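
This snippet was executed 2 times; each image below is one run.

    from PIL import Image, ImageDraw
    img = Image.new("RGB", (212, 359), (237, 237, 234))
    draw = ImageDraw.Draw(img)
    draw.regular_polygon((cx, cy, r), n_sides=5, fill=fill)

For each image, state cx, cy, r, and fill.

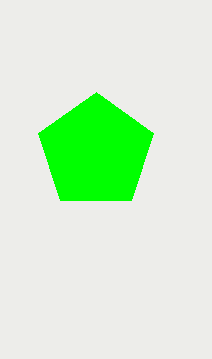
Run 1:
cx = 96, cy = 152, r = 60, fill = 'lime'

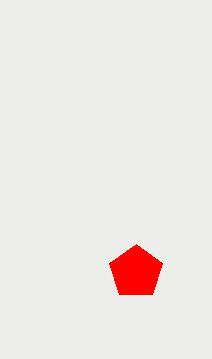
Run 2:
cx = 136; cy = 272; r = 28; fill = 'red'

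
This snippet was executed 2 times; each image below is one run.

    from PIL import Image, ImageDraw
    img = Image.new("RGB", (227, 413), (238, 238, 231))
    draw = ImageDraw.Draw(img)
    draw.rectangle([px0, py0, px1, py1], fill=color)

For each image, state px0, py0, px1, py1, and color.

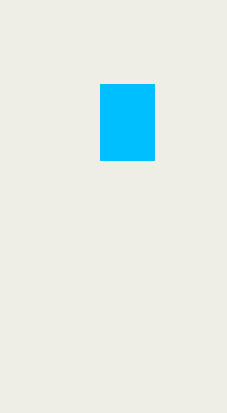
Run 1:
px0 = 100, py0 = 84, px1 = 154, py1 = 160, color = 'deepskyblue'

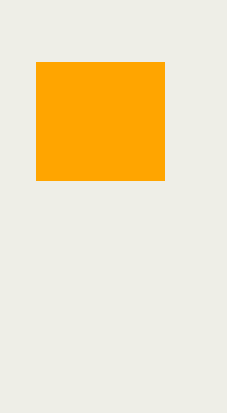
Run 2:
px0 = 36, py0 = 62, px1 = 164, py1 = 180, color = 'orange'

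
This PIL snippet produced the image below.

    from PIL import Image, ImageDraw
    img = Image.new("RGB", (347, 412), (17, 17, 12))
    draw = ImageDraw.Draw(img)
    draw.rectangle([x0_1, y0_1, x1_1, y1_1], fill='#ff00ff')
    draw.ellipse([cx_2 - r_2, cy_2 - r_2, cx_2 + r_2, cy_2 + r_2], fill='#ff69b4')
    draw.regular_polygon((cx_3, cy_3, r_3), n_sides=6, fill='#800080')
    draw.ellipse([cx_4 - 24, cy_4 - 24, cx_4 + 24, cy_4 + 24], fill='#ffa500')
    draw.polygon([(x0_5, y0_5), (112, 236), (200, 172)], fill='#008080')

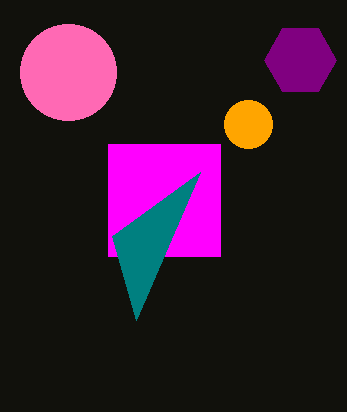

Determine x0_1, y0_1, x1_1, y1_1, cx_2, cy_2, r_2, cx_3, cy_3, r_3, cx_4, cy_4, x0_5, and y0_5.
x0_1 = 108; y0_1 = 144; x1_1 = 220; y1_1 = 256; cx_2 = 68; cy_2 = 72; r_2 = 48; cx_3 = 300; cy_3 = 60; r_3 = 36; cx_4 = 248; cy_4 = 124; x0_5 = 136; y0_5 = 320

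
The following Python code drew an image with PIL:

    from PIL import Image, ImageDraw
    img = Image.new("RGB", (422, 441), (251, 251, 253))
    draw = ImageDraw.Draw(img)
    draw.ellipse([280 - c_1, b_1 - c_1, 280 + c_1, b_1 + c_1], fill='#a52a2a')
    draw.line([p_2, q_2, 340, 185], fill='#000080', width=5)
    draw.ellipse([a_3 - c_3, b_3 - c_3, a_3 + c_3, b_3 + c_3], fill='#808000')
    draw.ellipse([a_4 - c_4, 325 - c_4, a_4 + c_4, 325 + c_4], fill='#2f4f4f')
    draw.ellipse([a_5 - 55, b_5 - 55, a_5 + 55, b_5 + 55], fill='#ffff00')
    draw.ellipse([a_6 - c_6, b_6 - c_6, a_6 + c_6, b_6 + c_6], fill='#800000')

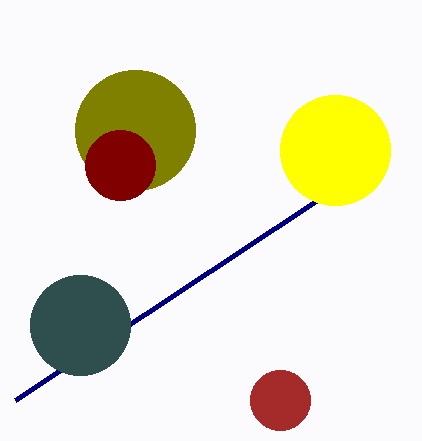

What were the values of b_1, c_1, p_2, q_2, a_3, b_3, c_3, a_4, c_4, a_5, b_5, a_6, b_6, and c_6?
b_1 = 400
c_1 = 30
p_2 = 15
q_2 = 400
a_3 = 135
b_3 = 130
c_3 = 60
a_4 = 80
c_4 = 50
a_5 = 335
b_5 = 150
a_6 = 120
b_6 = 165
c_6 = 35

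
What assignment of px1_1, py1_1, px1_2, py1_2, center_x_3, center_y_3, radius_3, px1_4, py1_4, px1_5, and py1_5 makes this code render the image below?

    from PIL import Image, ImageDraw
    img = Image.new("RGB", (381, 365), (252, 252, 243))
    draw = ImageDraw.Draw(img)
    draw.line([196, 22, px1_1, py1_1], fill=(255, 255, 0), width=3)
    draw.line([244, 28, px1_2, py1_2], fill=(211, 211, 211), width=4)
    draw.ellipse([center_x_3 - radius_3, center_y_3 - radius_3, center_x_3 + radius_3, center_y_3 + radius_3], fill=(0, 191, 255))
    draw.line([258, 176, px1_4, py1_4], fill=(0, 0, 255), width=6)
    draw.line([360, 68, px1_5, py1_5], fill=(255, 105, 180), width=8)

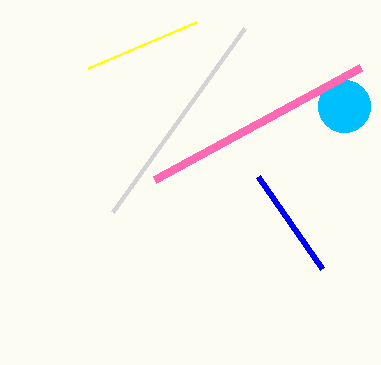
px1_1 = 88
py1_1 = 68
px1_2 = 112
py1_2 = 212
center_x_3 = 344
center_y_3 = 106
radius_3 = 26
px1_4 = 322
py1_4 = 268
px1_5 = 154
py1_5 = 180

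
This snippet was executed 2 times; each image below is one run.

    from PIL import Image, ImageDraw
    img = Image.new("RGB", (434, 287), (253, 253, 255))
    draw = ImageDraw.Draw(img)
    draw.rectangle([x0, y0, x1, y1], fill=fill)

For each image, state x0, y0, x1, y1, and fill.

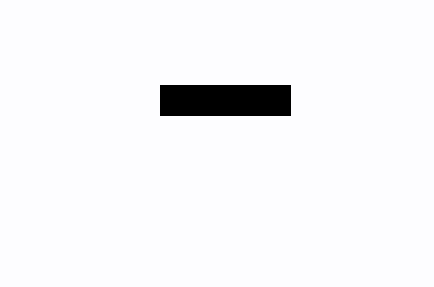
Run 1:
x0 = 160
y0 = 85
x1 = 290
y1 = 115
fill = 'black'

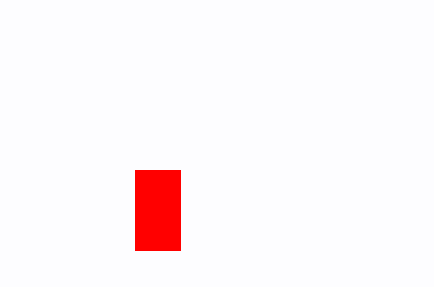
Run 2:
x0 = 135
y0 = 170
x1 = 180
y1 = 250
fill = 'red'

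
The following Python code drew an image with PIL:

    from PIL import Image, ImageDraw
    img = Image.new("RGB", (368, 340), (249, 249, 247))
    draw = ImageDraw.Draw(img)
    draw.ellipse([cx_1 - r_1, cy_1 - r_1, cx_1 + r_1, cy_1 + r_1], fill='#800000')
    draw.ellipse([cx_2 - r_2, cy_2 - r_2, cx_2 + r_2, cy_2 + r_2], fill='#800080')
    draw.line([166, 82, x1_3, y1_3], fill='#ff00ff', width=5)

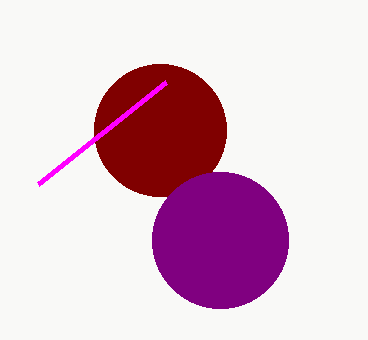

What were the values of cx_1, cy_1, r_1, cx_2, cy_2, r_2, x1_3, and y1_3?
cx_1 = 160; cy_1 = 130; r_1 = 66; cx_2 = 220; cy_2 = 240; r_2 = 68; x1_3 = 38; y1_3 = 184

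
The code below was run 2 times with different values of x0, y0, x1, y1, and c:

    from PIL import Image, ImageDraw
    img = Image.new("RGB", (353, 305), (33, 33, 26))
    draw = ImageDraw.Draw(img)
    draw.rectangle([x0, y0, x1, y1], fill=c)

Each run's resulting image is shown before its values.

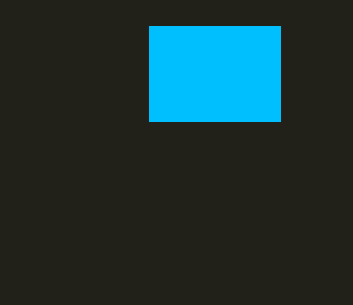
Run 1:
x0 = 149
y0 = 26
x1 = 280
y1 = 121
c = 'deepskyblue'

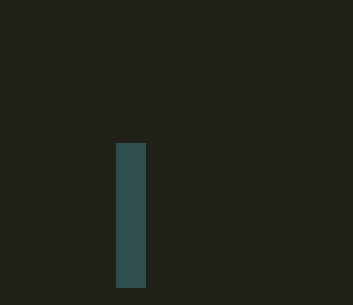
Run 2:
x0 = 116; y0 = 143; x1 = 145; y1 = 287; c = 'darkslategray'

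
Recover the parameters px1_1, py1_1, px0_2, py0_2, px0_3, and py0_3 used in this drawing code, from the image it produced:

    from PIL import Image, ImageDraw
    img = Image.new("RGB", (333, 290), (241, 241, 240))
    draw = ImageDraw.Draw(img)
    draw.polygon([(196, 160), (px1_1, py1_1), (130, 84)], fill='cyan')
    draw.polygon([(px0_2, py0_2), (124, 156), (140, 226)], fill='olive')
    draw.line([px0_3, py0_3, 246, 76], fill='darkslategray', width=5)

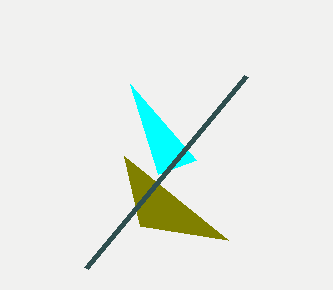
px1_1 = 158, py1_1 = 174, px0_2 = 228, py0_2 = 240, px0_3 = 86, py0_3 = 268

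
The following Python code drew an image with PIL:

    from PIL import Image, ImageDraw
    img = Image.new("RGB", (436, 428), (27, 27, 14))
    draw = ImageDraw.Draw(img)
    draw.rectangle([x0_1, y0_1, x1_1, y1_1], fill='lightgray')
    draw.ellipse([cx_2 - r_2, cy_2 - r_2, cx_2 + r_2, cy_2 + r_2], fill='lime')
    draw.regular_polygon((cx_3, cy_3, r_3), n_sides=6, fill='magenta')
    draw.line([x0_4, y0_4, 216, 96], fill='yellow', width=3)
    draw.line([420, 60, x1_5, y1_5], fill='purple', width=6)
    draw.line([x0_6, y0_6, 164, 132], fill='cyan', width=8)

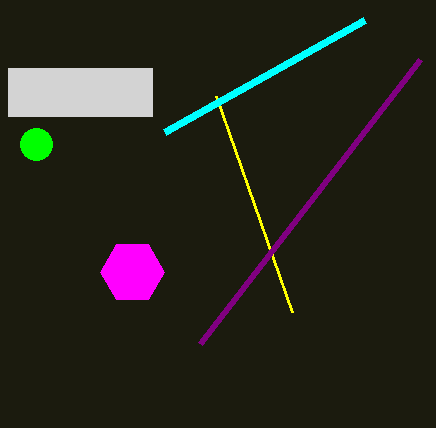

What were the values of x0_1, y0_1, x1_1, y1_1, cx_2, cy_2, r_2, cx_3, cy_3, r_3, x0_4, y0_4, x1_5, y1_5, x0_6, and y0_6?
x0_1 = 8; y0_1 = 68; x1_1 = 152; y1_1 = 116; cx_2 = 36; cy_2 = 144; r_2 = 16; cx_3 = 132; cy_3 = 272; r_3 = 32; x0_4 = 292; y0_4 = 312; x1_5 = 200; y1_5 = 344; x0_6 = 364; y0_6 = 20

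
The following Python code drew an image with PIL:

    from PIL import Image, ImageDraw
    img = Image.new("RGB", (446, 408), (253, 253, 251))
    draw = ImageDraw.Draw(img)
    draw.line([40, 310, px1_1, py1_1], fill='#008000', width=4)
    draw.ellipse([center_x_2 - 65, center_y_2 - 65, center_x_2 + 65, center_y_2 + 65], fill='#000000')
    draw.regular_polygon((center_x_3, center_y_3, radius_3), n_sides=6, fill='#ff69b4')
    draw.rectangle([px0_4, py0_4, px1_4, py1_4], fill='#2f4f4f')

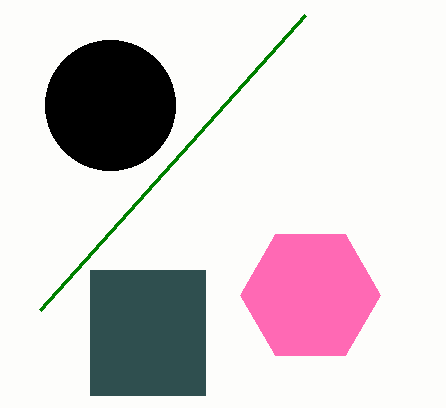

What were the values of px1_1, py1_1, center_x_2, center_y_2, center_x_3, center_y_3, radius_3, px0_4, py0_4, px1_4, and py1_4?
px1_1 = 305
py1_1 = 15
center_x_2 = 110
center_y_2 = 105
center_x_3 = 310
center_y_3 = 295
radius_3 = 70
px0_4 = 90
py0_4 = 270
px1_4 = 205
py1_4 = 395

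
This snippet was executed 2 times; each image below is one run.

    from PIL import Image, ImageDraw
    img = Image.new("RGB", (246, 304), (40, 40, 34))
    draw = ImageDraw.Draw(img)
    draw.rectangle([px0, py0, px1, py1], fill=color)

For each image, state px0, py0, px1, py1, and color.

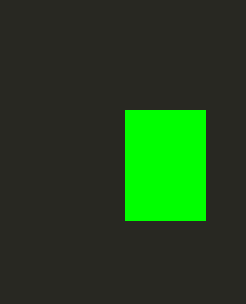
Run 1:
px0 = 125, py0 = 110, px1 = 205, py1 = 220, color = 'lime'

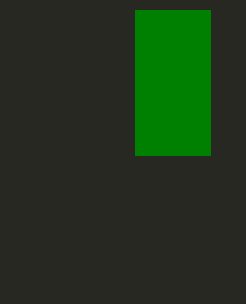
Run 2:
px0 = 135, py0 = 10, px1 = 210, py1 = 155, color = 'green'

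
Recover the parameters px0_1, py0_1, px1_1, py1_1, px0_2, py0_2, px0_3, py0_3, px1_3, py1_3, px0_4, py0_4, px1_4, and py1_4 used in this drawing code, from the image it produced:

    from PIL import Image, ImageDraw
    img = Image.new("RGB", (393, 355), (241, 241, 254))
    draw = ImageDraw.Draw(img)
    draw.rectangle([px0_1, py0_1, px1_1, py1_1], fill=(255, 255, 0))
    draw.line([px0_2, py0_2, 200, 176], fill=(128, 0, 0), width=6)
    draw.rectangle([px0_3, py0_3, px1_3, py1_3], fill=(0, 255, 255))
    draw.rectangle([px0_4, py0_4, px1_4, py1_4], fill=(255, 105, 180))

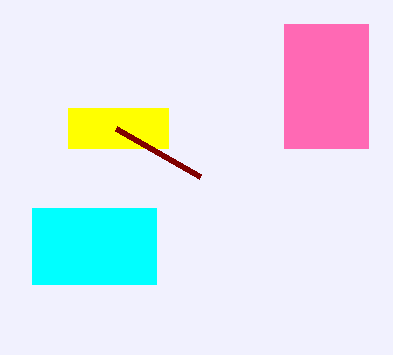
px0_1 = 68, py0_1 = 108, px1_1 = 168, py1_1 = 148, px0_2 = 116, py0_2 = 128, px0_3 = 32, py0_3 = 208, px1_3 = 156, py1_3 = 284, px0_4 = 284, py0_4 = 24, px1_4 = 368, py1_4 = 148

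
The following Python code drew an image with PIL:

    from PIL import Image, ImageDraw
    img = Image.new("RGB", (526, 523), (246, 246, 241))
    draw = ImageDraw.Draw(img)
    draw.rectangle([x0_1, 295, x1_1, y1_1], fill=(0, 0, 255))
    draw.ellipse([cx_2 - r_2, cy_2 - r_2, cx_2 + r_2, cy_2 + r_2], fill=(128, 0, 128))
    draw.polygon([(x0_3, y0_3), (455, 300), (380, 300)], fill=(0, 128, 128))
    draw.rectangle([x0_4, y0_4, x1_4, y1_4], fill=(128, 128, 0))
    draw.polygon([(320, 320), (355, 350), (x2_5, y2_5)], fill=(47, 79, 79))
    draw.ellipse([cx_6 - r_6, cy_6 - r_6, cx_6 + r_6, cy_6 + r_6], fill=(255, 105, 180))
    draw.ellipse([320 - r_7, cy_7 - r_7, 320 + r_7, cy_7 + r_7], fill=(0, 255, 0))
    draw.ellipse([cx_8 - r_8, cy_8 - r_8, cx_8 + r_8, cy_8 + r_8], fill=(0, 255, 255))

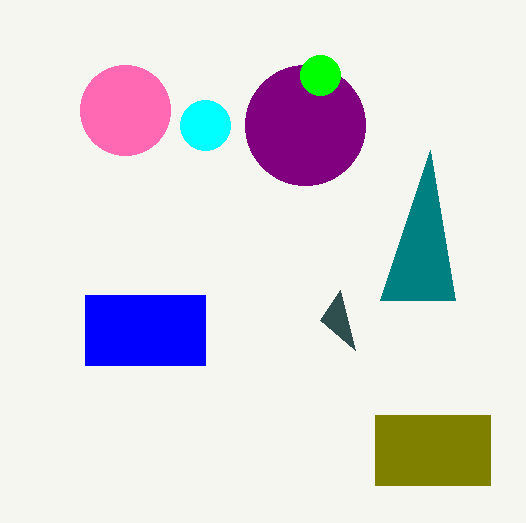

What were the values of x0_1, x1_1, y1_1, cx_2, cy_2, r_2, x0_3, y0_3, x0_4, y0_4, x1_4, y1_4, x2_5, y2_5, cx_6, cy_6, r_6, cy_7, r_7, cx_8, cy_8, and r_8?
x0_1 = 85; x1_1 = 205; y1_1 = 365; cx_2 = 305; cy_2 = 125; r_2 = 60; x0_3 = 430; y0_3 = 150; x0_4 = 375; y0_4 = 415; x1_4 = 490; y1_4 = 485; x2_5 = 340; y2_5 = 290; cx_6 = 125; cy_6 = 110; r_6 = 45; cy_7 = 75; r_7 = 20; cx_8 = 205; cy_8 = 125; r_8 = 25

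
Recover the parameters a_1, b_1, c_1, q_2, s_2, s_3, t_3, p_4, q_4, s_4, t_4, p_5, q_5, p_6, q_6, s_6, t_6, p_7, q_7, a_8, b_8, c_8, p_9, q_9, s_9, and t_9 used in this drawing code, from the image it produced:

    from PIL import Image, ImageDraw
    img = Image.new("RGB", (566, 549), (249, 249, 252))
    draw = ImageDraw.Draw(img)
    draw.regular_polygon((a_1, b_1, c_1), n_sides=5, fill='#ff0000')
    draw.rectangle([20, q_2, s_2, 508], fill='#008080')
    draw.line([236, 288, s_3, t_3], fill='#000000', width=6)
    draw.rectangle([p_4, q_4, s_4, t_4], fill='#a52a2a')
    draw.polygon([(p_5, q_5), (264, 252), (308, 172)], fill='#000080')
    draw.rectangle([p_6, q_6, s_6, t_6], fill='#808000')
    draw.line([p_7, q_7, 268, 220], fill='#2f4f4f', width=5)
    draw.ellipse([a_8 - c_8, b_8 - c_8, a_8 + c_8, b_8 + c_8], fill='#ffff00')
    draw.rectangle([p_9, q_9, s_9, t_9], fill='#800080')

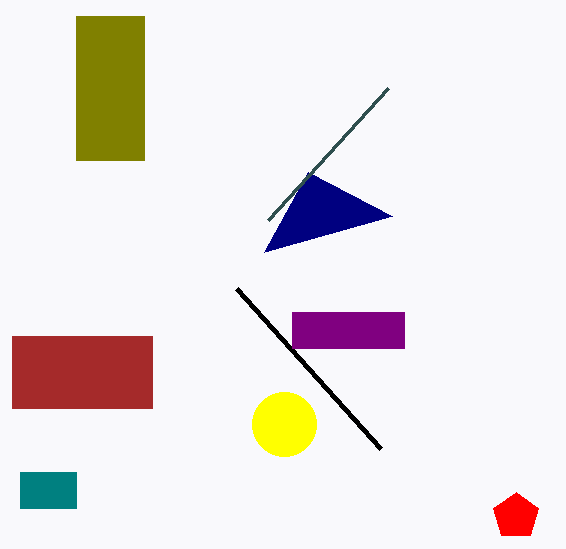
a_1 = 516, b_1 = 516, c_1 = 24, q_2 = 472, s_2 = 76, s_3 = 380, t_3 = 448, p_4 = 12, q_4 = 336, s_4 = 152, t_4 = 408, p_5 = 392, q_5 = 216, p_6 = 76, q_6 = 16, s_6 = 144, t_6 = 160, p_7 = 388, q_7 = 88, a_8 = 284, b_8 = 424, c_8 = 32, p_9 = 292, q_9 = 312, s_9 = 404, t_9 = 348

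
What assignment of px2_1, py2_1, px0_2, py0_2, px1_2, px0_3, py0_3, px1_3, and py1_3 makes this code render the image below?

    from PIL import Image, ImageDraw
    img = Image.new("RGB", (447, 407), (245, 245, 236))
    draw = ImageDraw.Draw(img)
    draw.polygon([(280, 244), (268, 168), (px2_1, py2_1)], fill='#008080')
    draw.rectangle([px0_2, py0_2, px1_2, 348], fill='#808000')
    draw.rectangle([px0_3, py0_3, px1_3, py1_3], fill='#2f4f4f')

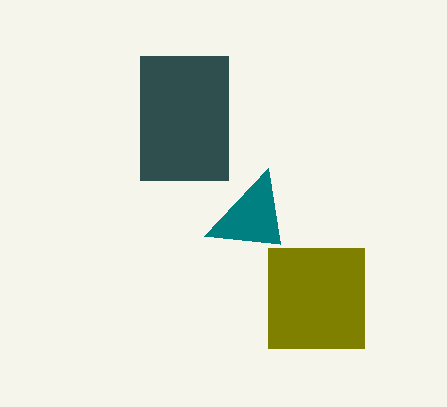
px2_1 = 204; py2_1 = 236; px0_2 = 268; py0_2 = 248; px1_2 = 364; px0_3 = 140; py0_3 = 56; px1_3 = 228; py1_3 = 180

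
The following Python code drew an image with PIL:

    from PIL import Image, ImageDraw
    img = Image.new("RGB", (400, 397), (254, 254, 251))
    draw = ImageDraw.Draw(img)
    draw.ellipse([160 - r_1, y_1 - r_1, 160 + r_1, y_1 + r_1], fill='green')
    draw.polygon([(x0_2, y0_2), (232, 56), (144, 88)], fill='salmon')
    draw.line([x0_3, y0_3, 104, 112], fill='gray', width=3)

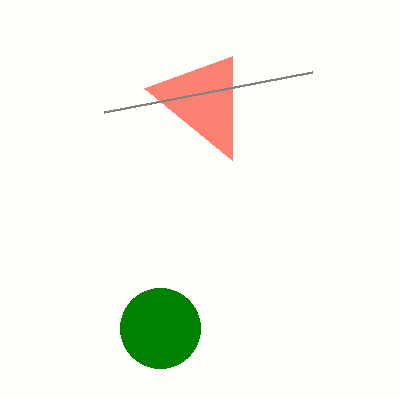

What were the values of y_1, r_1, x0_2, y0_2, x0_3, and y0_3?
y_1 = 328; r_1 = 40; x0_2 = 232; y0_2 = 160; x0_3 = 312; y0_3 = 72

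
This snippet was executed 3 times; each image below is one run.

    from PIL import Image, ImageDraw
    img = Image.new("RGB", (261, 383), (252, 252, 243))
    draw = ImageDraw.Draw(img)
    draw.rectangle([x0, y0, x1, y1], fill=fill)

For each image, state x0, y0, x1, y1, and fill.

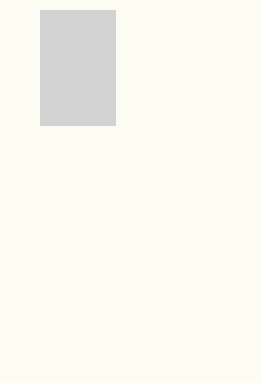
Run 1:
x0 = 40
y0 = 10
x1 = 115
y1 = 125
fill = 'lightgray'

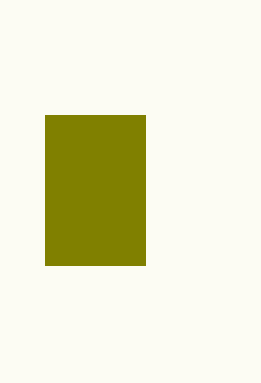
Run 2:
x0 = 45, y0 = 115, x1 = 145, y1 = 265, fill = 'olive'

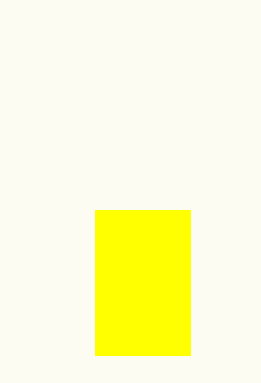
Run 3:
x0 = 95
y0 = 210
x1 = 190
y1 = 355
fill = 'yellow'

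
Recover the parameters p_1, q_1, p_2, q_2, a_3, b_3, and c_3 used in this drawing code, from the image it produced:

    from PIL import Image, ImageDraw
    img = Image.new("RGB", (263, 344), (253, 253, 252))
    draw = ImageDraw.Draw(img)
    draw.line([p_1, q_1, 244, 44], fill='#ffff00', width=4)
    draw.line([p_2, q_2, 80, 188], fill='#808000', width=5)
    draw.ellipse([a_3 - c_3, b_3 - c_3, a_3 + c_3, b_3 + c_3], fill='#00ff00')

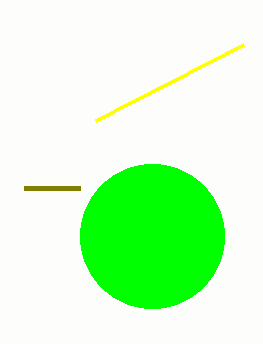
p_1 = 96
q_1 = 120
p_2 = 24
q_2 = 188
a_3 = 152
b_3 = 236
c_3 = 72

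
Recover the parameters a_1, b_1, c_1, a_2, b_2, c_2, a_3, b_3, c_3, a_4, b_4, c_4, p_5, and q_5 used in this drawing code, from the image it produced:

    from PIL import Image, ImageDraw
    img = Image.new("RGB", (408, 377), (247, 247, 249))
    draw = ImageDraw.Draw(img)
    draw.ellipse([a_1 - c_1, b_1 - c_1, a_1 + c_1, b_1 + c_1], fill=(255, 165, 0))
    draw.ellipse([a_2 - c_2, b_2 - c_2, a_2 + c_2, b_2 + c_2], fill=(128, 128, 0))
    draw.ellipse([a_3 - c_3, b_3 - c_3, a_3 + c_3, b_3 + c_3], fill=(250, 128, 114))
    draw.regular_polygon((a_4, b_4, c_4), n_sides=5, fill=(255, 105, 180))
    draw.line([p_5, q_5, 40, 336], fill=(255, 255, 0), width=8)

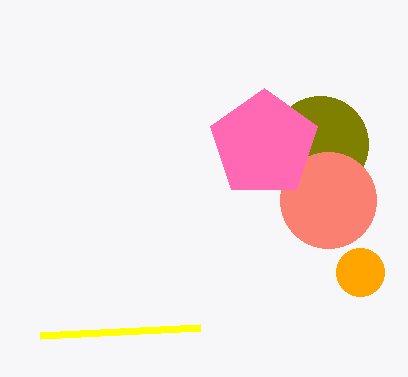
a_1 = 360, b_1 = 272, c_1 = 24, a_2 = 320, b_2 = 144, c_2 = 48, a_3 = 328, b_3 = 200, c_3 = 48, a_4 = 264, b_4 = 144, c_4 = 56, p_5 = 200, q_5 = 328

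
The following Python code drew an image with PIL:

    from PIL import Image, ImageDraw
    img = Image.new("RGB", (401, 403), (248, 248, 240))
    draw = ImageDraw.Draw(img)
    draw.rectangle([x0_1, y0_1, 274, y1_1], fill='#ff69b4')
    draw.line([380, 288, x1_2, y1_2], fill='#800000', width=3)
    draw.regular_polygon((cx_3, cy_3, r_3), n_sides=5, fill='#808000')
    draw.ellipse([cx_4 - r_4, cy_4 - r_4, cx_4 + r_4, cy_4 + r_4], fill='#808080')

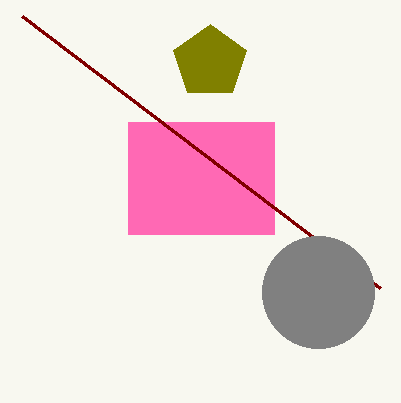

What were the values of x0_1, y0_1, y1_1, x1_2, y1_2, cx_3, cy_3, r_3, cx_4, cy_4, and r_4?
x0_1 = 128; y0_1 = 122; y1_1 = 234; x1_2 = 22; y1_2 = 16; cx_3 = 210; cy_3 = 62; r_3 = 38; cx_4 = 318; cy_4 = 292; r_4 = 56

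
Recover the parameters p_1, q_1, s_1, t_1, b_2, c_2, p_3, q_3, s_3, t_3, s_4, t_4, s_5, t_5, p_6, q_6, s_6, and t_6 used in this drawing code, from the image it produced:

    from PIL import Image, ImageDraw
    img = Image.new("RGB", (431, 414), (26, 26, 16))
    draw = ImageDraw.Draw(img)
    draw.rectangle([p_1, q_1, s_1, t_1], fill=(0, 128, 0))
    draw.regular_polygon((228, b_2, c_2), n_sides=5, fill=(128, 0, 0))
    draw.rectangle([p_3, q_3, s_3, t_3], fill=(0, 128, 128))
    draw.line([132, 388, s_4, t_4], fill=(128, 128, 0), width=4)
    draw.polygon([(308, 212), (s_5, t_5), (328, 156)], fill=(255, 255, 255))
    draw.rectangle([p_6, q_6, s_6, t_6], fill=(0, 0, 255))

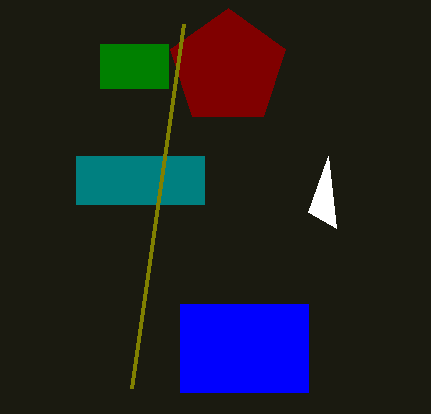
p_1 = 100, q_1 = 44, s_1 = 168, t_1 = 88, b_2 = 68, c_2 = 60, p_3 = 76, q_3 = 156, s_3 = 204, t_3 = 204, s_4 = 184, t_4 = 24, s_5 = 336, t_5 = 228, p_6 = 180, q_6 = 304, s_6 = 308, t_6 = 392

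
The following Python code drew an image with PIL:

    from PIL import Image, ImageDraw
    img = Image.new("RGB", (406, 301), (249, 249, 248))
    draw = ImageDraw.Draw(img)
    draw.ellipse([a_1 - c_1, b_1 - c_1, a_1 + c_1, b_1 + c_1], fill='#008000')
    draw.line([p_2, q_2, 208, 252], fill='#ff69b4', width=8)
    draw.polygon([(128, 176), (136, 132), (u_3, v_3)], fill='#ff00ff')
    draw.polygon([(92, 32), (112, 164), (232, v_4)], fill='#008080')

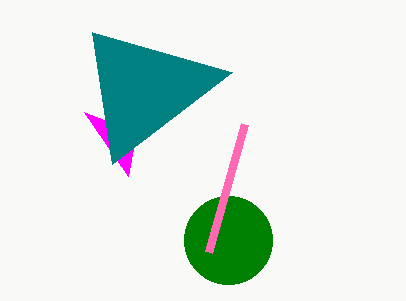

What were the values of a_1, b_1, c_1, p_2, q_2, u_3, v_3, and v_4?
a_1 = 228; b_1 = 240; c_1 = 44; p_2 = 244; q_2 = 124; u_3 = 84; v_3 = 112; v_4 = 72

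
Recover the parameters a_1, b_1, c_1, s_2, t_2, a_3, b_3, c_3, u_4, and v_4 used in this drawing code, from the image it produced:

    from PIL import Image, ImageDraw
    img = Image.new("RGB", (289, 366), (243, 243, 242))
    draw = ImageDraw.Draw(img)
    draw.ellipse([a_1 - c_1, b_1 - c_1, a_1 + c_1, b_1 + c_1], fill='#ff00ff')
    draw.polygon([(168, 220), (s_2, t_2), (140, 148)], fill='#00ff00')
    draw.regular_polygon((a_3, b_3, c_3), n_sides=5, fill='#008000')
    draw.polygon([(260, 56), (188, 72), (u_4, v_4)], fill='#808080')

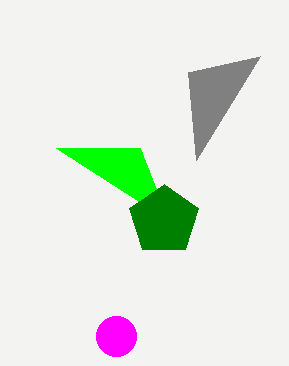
a_1 = 116
b_1 = 336
c_1 = 20
s_2 = 56
t_2 = 148
a_3 = 164
b_3 = 220
c_3 = 36
u_4 = 196
v_4 = 160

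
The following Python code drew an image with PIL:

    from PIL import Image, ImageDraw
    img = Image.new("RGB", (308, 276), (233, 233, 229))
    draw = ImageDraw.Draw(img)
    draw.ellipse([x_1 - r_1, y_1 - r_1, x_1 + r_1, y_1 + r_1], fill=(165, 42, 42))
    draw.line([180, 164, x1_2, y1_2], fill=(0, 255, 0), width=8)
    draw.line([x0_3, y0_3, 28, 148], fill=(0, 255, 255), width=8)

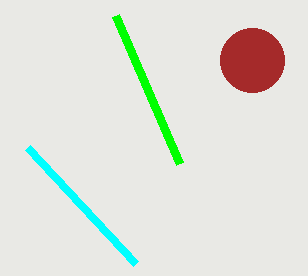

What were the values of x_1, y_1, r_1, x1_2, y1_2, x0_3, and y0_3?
x_1 = 252
y_1 = 60
r_1 = 32
x1_2 = 116
y1_2 = 16
x0_3 = 136
y0_3 = 264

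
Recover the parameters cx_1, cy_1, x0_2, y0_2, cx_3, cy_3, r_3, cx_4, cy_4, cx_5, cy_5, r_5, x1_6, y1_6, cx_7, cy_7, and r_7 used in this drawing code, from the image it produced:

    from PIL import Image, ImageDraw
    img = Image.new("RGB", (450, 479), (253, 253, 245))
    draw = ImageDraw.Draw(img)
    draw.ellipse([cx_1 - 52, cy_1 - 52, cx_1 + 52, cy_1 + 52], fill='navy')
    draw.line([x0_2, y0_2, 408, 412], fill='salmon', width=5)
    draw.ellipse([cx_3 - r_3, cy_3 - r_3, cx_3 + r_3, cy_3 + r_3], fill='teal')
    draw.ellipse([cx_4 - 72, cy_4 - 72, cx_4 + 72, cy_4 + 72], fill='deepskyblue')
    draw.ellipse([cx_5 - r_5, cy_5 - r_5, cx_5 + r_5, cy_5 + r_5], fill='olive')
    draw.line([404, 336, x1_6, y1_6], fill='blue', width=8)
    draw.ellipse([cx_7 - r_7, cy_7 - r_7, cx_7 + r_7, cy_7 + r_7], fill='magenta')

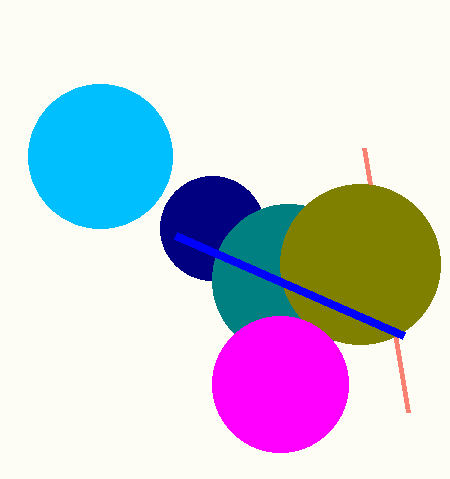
cx_1 = 212, cy_1 = 228, x0_2 = 364, y0_2 = 148, cx_3 = 288, cy_3 = 280, r_3 = 76, cx_4 = 100, cy_4 = 156, cx_5 = 360, cy_5 = 264, r_5 = 80, x1_6 = 176, y1_6 = 236, cx_7 = 280, cy_7 = 384, r_7 = 68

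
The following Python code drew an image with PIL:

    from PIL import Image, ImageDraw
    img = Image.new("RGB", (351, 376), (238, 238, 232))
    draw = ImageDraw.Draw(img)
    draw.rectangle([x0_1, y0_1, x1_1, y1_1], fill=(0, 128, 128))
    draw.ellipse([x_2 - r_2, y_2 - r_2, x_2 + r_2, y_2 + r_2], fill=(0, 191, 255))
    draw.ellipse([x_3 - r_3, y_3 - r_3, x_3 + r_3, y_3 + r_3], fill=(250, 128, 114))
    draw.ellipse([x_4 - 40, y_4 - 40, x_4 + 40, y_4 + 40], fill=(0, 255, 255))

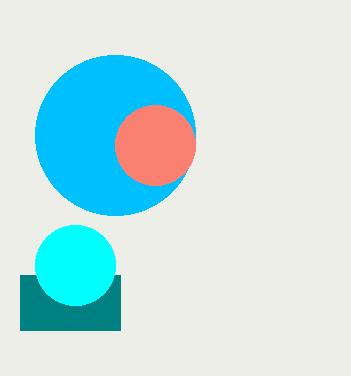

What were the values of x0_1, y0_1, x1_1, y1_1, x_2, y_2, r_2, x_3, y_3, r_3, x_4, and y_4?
x0_1 = 20; y0_1 = 275; x1_1 = 120; y1_1 = 330; x_2 = 115; y_2 = 135; r_2 = 80; x_3 = 155; y_3 = 145; r_3 = 40; x_4 = 75; y_4 = 265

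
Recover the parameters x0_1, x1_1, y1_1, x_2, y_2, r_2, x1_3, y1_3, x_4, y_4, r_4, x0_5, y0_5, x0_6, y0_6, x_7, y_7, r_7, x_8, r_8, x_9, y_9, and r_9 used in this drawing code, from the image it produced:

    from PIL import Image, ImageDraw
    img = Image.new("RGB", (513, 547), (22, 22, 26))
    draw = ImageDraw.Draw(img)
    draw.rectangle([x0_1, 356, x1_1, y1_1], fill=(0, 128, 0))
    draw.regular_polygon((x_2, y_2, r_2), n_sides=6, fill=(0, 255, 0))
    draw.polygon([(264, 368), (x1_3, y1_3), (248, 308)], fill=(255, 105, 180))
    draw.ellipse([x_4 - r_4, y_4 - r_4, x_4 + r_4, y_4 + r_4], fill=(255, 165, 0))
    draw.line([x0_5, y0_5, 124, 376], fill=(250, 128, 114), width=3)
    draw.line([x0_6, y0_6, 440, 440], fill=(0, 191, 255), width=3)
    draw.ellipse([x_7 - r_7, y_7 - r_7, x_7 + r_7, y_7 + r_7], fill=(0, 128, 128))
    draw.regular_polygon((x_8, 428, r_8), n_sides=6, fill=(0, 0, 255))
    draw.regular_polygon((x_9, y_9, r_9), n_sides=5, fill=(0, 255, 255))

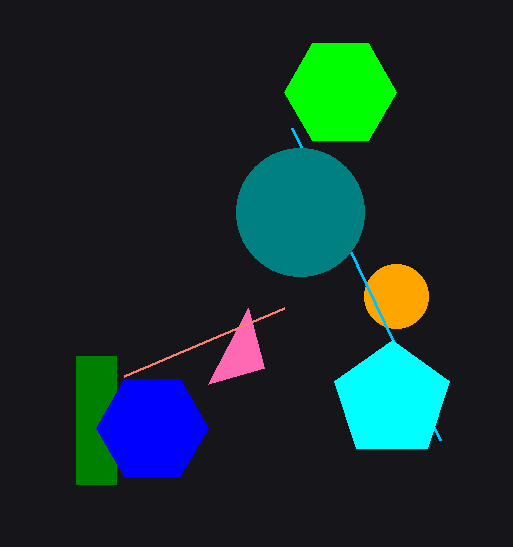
x0_1 = 76, x1_1 = 116, y1_1 = 484, x_2 = 340, y_2 = 92, r_2 = 56, x1_3 = 208, y1_3 = 384, x_4 = 396, y_4 = 296, r_4 = 32, x0_5 = 284, y0_5 = 308, x0_6 = 292, y0_6 = 128, x_7 = 300, y_7 = 212, r_7 = 64, x_8 = 152, r_8 = 56, x_9 = 392, y_9 = 400, r_9 = 60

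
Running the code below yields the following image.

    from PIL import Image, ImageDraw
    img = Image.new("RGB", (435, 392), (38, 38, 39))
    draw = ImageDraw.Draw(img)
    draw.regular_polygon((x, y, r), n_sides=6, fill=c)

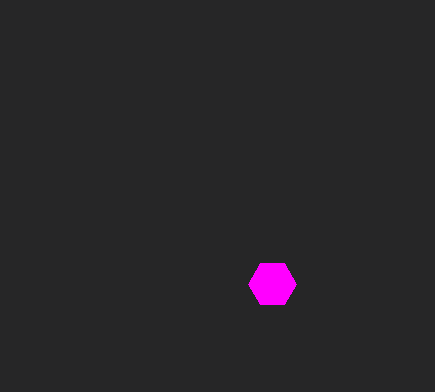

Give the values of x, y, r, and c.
x = 272; y = 284; r = 24; c = 'magenta'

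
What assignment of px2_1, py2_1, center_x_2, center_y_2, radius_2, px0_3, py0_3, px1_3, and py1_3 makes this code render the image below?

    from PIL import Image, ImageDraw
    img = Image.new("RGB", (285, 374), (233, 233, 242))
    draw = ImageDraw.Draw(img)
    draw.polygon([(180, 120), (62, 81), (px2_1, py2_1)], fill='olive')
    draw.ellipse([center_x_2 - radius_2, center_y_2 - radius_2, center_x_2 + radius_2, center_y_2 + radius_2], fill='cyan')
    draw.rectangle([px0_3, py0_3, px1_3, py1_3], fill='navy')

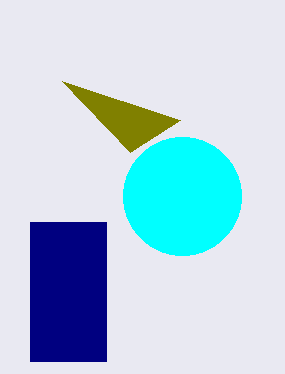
px2_1 = 130
py2_1 = 152
center_x_2 = 182
center_y_2 = 196
radius_2 = 59
px0_3 = 30
py0_3 = 222
px1_3 = 106
py1_3 = 361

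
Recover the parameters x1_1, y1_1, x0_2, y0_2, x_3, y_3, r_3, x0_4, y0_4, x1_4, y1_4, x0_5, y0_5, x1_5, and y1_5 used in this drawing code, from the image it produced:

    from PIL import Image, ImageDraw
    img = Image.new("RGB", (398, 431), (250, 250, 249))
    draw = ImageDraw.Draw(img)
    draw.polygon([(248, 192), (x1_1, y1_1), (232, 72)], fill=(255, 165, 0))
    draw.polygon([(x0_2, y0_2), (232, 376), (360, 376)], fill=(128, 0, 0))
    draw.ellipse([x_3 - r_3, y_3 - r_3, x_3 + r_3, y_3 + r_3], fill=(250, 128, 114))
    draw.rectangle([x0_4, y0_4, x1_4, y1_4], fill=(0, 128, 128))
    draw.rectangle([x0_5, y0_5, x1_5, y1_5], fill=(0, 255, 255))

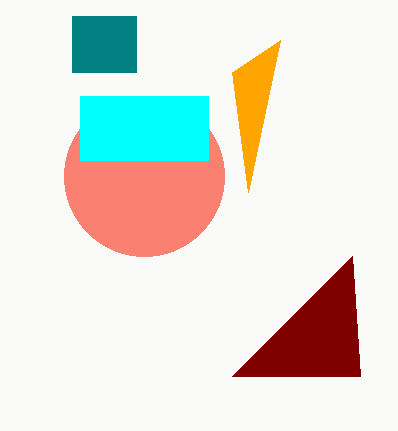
x1_1 = 280; y1_1 = 40; x0_2 = 352; y0_2 = 256; x_3 = 144; y_3 = 176; r_3 = 80; x0_4 = 72; y0_4 = 16; x1_4 = 136; y1_4 = 72; x0_5 = 80; y0_5 = 96; x1_5 = 208; y1_5 = 160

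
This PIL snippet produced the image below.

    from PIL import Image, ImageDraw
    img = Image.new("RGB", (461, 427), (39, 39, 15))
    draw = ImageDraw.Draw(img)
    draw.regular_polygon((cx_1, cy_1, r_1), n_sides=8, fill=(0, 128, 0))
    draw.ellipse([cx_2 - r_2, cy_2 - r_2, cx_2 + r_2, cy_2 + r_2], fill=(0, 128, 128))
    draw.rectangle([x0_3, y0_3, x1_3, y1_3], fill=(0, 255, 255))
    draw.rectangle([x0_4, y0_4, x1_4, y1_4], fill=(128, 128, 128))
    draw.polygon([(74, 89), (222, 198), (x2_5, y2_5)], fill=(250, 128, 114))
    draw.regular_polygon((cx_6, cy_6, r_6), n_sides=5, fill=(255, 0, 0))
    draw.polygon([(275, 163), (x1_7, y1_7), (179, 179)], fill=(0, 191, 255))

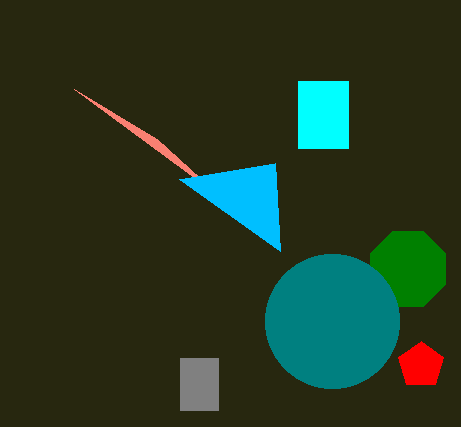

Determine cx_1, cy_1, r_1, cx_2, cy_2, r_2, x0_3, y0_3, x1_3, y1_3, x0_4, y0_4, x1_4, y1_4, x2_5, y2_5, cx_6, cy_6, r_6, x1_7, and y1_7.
cx_1 = 408; cy_1 = 269; r_1 = 41; cx_2 = 332; cy_2 = 321; r_2 = 67; x0_3 = 298; y0_3 = 81; x1_3 = 348; y1_3 = 148; x0_4 = 180; y0_4 = 358; x1_4 = 218; y1_4 = 410; x2_5 = 157; y2_5 = 139; cx_6 = 421; cy_6 = 365; r_6 = 24; x1_7 = 280; y1_7 = 251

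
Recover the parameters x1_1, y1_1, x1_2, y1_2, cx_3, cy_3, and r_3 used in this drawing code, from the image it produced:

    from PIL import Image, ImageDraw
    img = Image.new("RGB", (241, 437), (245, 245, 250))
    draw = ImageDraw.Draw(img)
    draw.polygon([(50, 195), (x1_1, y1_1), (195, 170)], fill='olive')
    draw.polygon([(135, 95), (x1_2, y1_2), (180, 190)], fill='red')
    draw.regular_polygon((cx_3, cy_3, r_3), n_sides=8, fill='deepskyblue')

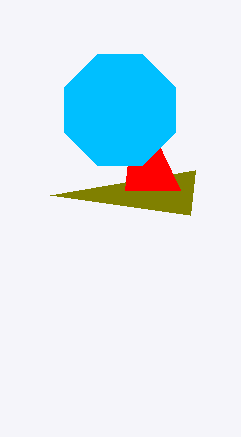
x1_1 = 190; y1_1 = 215; x1_2 = 125; y1_2 = 190; cx_3 = 120; cy_3 = 110; r_3 = 60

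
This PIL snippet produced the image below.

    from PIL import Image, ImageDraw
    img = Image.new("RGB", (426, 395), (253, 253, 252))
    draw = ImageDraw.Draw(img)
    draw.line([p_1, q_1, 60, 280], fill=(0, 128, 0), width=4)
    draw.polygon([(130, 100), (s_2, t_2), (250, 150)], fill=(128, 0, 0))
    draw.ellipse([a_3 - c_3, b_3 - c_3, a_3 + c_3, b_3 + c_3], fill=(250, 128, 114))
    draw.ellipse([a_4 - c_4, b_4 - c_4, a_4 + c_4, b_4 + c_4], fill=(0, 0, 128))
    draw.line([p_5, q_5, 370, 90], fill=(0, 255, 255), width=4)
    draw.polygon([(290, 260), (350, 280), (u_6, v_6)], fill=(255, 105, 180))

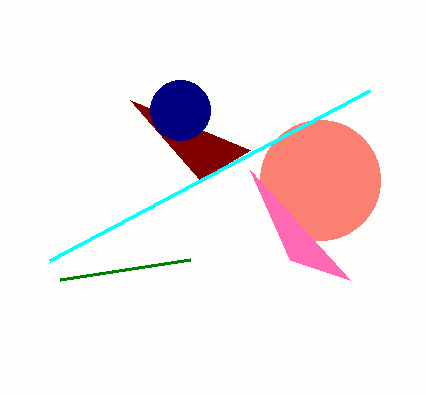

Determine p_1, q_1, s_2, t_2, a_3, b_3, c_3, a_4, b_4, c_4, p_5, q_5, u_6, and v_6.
p_1 = 190, q_1 = 260, s_2 = 200, t_2 = 180, a_3 = 320, b_3 = 180, c_3 = 60, a_4 = 180, b_4 = 110, c_4 = 30, p_5 = 50, q_5 = 260, u_6 = 250, v_6 = 170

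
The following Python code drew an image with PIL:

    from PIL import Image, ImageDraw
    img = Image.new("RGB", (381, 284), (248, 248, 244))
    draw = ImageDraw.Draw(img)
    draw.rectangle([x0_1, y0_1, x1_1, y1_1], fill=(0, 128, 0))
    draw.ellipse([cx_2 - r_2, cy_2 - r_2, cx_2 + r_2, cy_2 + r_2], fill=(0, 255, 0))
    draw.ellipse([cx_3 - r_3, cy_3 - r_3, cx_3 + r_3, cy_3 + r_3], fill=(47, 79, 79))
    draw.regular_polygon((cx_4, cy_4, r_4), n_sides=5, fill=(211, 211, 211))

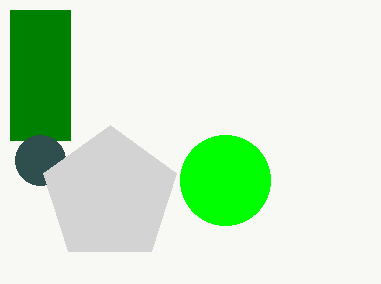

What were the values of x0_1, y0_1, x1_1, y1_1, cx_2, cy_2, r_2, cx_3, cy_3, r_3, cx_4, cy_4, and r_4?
x0_1 = 10; y0_1 = 10; x1_1 = 70; y1_1 = 140; cx_2 = 225; cy_2 = 180; r_2 = 45; cx_3 = 40; cy_3 = 160; r_3 = 25; cx_4 = 110; cy_4 = 195; r_4 = 70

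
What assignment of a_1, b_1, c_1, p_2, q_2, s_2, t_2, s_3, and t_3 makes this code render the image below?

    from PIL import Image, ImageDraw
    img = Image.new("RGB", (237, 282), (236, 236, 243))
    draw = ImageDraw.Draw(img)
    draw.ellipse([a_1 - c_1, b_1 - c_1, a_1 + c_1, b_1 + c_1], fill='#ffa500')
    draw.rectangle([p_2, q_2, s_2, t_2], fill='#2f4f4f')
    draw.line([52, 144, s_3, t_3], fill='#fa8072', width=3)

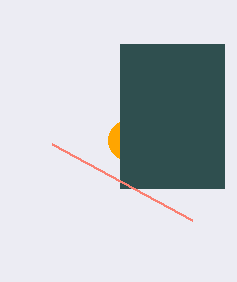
a_1 = 128
b_1 = 140
c_1 = 20
p_2 = 120
q_2 = 44
s_2 = 224
t_2 = 188
s_3 = 192
t_3 = 220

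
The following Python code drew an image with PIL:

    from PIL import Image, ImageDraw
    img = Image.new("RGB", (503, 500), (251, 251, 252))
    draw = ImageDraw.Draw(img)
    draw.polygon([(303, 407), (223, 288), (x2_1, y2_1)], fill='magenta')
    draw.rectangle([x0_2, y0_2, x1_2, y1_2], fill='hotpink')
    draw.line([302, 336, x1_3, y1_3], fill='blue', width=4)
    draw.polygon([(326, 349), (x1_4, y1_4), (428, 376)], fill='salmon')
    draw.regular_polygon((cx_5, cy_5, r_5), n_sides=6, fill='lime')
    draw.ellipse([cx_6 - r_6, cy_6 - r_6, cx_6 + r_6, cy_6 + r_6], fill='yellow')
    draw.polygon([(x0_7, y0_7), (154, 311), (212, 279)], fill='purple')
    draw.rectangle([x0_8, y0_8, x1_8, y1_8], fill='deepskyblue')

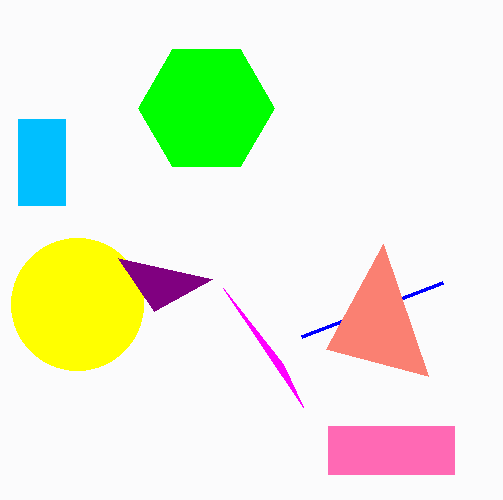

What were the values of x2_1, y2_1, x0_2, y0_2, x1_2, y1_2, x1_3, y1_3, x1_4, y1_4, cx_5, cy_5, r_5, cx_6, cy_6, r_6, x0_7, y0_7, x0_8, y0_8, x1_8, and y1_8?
x2_1 = 283, y2_1 = 364, x0_2 = 328, y0_2 = 426, x1_2 = 454, y1_2 = 474, x1_3 = 443, y1_3 = 282, x1_4 = 383, y1_4 = 244, cx_5 = 206, cy_5 = 108, r_5 = 68, cx_6 = 77, cy_6 = 304, r_6 = 66, x0_7 = 118, y0_7 = 258, x0_8 = 18, y0_8 = 119, x1_8 = 65, y1_8 = 205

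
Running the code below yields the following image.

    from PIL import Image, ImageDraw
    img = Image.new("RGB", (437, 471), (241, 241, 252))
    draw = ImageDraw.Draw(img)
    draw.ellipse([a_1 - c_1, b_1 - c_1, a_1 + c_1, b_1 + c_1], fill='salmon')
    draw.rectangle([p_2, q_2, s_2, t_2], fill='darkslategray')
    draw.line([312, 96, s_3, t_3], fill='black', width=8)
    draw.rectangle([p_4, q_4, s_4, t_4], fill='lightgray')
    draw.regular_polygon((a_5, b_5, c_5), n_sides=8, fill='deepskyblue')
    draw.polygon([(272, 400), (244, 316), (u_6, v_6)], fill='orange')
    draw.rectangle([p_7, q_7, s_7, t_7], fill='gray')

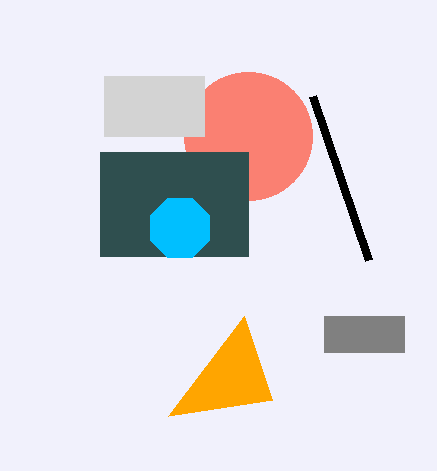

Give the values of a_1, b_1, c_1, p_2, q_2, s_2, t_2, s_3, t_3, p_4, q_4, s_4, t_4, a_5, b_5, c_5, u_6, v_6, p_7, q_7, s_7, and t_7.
a_1 = 248; b_1 = 136; c_1 = 64; p_2 = 100; q_2 = 152; s_2 = 248; t_2 = 256; s_3 = 368; t_3 = 260; p_4 = 104; q_4 = 76; s_4 = 204; t_4 = 136; a_5 = 180; b_5 = 228; c_5 = 32; u_6 = 168; v_6 = 416; p_7 = 324; q_7 = 316; s_7 = 404; t_7 = 352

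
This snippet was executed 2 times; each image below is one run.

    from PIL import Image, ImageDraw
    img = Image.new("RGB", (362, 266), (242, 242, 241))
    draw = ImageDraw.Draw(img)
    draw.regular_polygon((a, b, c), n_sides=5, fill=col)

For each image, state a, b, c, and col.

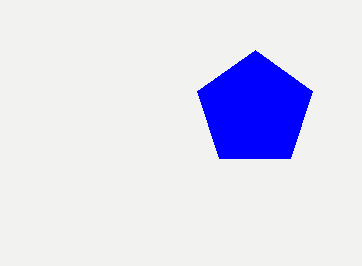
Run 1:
a = 255
b = 110
c = 60
col = 'blue'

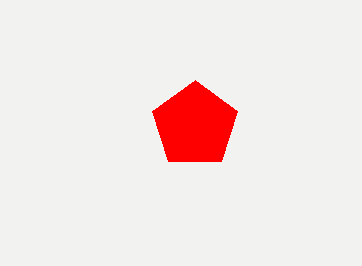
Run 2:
a = 195, b = 125, c = 45, col = 'red'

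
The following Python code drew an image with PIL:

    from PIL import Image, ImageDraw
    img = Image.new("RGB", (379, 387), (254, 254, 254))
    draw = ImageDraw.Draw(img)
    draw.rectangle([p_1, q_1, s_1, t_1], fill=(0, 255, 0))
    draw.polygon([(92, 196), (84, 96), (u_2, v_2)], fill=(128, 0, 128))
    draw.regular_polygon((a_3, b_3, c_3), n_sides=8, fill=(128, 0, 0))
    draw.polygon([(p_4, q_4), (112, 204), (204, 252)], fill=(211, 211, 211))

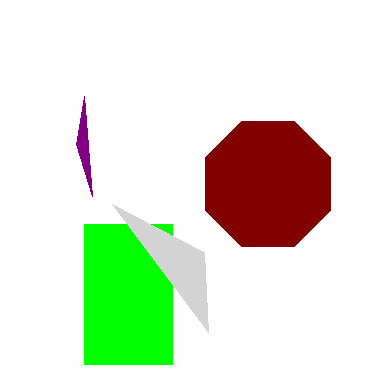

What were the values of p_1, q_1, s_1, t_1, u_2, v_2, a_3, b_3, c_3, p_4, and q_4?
p_1 = 84; q_1 = 224; s_1 = 172; t_1 = 364; u_2 = 76; v_2 = 144; a_3 = 268; b_3 = 184; c_3 = 68; p_4 = 208; q_4 = 332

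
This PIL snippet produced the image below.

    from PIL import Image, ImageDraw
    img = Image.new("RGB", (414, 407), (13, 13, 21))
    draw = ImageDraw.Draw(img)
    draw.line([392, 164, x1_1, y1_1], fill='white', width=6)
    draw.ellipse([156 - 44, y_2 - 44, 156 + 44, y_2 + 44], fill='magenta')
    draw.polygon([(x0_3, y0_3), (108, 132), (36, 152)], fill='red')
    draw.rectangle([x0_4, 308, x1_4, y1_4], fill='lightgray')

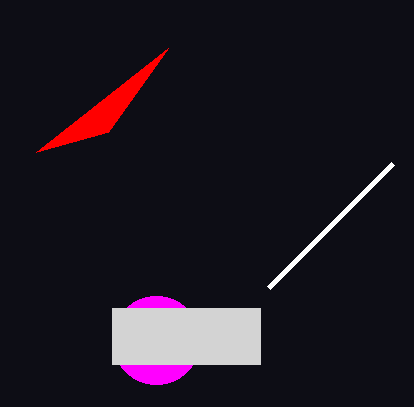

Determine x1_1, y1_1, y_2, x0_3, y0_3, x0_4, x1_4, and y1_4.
x1_1 = 268, y1_1 = 288, y_2 = 340, x0_3 = 168, y0_3 = 48, x0_4 = 112, x1_4 = 260, y1_4 = 364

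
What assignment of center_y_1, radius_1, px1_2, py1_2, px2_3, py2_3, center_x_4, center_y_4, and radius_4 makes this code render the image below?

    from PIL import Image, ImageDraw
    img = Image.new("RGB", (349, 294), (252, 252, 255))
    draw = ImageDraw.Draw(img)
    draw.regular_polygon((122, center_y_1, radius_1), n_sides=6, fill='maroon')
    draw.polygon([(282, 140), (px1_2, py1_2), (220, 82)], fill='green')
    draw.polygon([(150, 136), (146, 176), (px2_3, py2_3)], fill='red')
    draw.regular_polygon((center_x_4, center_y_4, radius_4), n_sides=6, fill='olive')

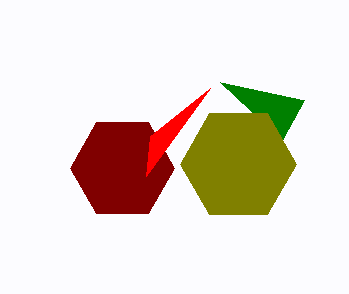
center_y_1 = 168
radius_1 = 52
px1_2 = 304
py1_2 = 100
px2_3 = 210
py2_3 = 88
center_x_4 = 238
center_y_4 = 164
radius_4 = 58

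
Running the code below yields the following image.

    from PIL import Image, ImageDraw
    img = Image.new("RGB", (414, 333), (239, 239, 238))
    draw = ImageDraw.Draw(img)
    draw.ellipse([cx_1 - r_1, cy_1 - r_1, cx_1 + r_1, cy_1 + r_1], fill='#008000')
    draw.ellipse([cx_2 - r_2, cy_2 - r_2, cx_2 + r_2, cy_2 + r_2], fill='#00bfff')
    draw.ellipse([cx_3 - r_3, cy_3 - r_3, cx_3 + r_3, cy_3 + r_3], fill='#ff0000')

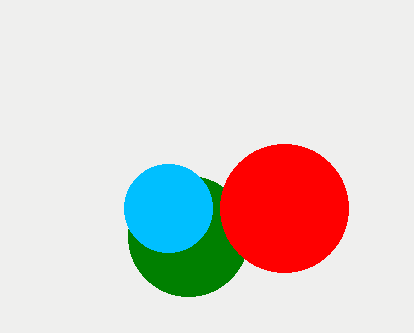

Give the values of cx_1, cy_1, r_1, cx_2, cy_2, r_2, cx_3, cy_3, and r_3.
cx_1 = 188
cy_1 = 236
r_1 = 60
cx_2 = 168
cy_2 = 208
r_2 = 44
cx_3 = 284
cy_3 = 208
r_3 = 64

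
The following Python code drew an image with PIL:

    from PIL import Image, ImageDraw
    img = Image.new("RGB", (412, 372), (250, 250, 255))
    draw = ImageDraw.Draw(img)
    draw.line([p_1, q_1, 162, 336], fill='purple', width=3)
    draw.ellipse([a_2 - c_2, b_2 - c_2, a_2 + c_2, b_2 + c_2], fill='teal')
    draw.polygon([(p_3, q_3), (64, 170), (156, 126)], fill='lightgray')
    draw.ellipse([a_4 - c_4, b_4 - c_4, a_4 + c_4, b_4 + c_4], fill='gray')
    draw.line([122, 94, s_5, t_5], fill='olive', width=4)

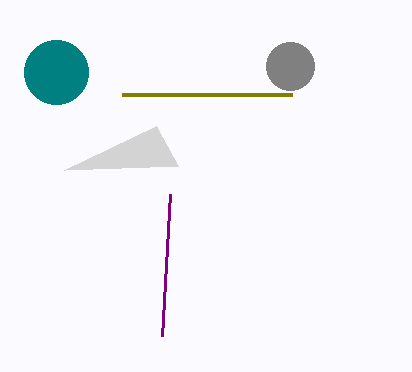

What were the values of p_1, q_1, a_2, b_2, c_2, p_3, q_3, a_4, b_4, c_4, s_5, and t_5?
p_1 = 170, q_1 = 194, a_2 = 56, b_2 = 72, c_2 = 32, p_3 = 178, q_3 = 166, a_4 = 290, b_4 = 66, c_4 = 24, s_5 = 292, t_5 = 94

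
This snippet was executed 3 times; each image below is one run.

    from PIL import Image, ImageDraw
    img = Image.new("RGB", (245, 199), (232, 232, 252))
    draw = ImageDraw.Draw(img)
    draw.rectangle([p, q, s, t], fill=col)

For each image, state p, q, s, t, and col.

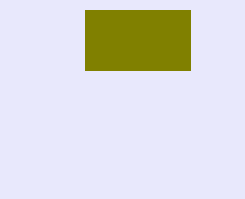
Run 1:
p = 85, q = 10, s = 190, t = 70, col = 'olive'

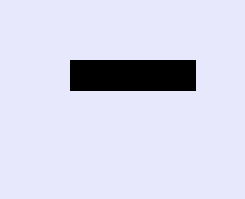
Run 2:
p = 70; q = 60; s = 195; t = 90; col = 'black'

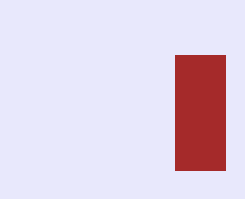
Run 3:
p = 175
q = 55
s = 225
t = 170
col = 'brown'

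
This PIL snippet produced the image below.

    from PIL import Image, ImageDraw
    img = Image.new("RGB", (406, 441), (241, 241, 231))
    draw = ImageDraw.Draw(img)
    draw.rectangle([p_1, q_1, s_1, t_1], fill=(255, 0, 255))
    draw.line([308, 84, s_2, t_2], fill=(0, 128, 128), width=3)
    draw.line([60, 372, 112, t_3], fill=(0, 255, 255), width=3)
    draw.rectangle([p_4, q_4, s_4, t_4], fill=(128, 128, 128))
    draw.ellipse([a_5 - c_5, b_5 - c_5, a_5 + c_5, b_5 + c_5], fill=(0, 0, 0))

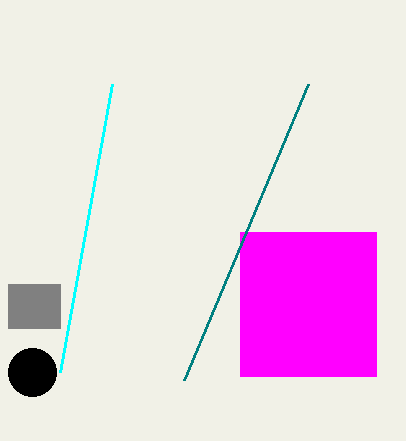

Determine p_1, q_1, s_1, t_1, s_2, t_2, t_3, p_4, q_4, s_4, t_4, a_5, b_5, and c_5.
p_1 = 240, q_1 = 232, s_1 = 376, t_1 = 376, s_2 = 184, t_2 = 380, t_3 = 84, p_4 = 8, q_4 = 284, s_4 = 60, t_4 = 328, a_5 = 32, b_5 = 372, c_5 = 24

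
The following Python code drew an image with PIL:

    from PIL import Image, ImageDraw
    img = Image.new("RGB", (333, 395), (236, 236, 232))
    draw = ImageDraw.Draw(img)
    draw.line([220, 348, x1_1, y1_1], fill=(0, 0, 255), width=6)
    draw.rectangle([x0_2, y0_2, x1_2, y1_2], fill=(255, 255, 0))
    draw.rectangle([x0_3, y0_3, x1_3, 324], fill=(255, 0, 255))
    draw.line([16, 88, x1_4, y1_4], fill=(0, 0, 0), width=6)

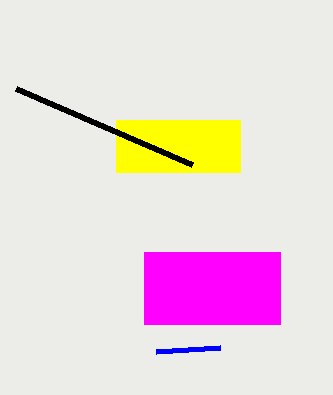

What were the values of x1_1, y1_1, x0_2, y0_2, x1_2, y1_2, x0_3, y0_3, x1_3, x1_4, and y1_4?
x1_1 = 156
y1_1 = 352
x0_2 = 116
y0_2 = 120
x1_2 = 240
y1_2 = 172
x0_3 = 144
y0_3 = 252
x1_3 = 280
x1_4 = 192
y1_4 = 164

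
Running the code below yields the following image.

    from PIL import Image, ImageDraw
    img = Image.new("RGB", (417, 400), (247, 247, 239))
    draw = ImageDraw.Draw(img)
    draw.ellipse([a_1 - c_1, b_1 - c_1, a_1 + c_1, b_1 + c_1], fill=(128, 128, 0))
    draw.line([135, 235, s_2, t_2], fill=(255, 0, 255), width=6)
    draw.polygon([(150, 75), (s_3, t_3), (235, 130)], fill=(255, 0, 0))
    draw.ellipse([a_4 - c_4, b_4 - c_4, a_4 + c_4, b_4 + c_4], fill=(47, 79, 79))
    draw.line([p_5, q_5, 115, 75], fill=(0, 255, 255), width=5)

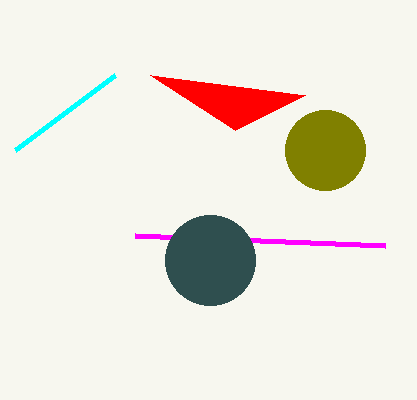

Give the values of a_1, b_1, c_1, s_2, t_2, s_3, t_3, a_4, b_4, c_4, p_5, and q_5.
a_1 = 325
b_1 = 150
c_1 = 40
s_2 = 385
t_2 = 245
s_3 = 305
t_3 = 95
a_4 = 210
b_4 = 260
c_4 = 45
p_5 = 15
q_5 = 150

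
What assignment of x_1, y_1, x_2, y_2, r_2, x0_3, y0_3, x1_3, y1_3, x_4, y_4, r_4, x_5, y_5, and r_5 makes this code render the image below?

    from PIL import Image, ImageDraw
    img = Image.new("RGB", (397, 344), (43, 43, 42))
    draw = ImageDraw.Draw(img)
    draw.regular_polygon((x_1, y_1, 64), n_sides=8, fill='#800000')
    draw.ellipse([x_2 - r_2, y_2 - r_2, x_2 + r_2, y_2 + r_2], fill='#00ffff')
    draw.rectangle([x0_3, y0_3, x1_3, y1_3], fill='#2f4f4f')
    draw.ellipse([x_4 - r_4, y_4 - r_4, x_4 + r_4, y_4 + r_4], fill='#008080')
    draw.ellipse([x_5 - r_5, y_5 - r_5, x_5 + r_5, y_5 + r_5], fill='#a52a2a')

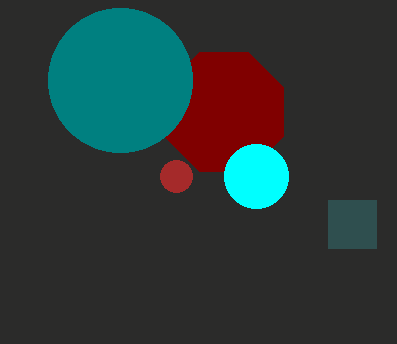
x_1 = 224
y_1 = 112
x_2 = 256
y_2 = 176
r_2 = 32
x0_3 = 328
y0_3 = 200
x1_3 = 376
y1_3 = 248
x_4 = 120
y_4 = 80
r_4 = 72
x_5 = 176
y_5 = 176
r_5 = 16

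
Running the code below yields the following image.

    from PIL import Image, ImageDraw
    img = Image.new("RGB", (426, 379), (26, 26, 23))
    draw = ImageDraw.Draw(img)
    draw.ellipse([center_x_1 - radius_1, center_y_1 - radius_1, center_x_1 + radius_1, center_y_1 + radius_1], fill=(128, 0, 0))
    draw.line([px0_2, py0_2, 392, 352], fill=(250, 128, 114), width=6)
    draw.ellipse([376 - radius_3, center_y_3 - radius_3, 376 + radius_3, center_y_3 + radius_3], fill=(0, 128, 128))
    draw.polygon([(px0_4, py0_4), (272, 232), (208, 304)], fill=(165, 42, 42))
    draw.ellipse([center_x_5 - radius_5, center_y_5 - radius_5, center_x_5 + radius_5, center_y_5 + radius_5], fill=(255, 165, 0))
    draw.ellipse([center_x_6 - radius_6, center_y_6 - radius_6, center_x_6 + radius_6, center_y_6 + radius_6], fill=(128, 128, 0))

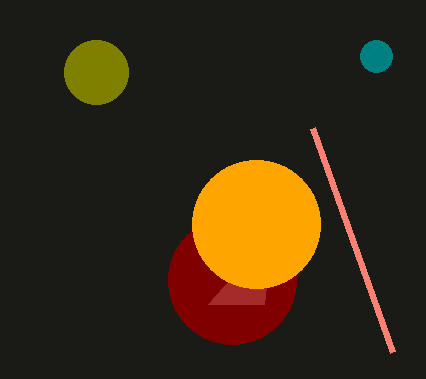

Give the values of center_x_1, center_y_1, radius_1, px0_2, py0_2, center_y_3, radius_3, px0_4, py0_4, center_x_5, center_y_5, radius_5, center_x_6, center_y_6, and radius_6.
center_x_1 = 232; center_y_1 = 280; radius_1 = 64; px0_2 = 312; py0_2 = 128; center_y_3 = 56; radius_3 = 16; px0_4 = 264; py0_4 = 304; center_x_5 = 256; center_y_5 = 224; radius_5 = 64; center_x_6 = 96; center_y_6 = 72; radius_6 = 32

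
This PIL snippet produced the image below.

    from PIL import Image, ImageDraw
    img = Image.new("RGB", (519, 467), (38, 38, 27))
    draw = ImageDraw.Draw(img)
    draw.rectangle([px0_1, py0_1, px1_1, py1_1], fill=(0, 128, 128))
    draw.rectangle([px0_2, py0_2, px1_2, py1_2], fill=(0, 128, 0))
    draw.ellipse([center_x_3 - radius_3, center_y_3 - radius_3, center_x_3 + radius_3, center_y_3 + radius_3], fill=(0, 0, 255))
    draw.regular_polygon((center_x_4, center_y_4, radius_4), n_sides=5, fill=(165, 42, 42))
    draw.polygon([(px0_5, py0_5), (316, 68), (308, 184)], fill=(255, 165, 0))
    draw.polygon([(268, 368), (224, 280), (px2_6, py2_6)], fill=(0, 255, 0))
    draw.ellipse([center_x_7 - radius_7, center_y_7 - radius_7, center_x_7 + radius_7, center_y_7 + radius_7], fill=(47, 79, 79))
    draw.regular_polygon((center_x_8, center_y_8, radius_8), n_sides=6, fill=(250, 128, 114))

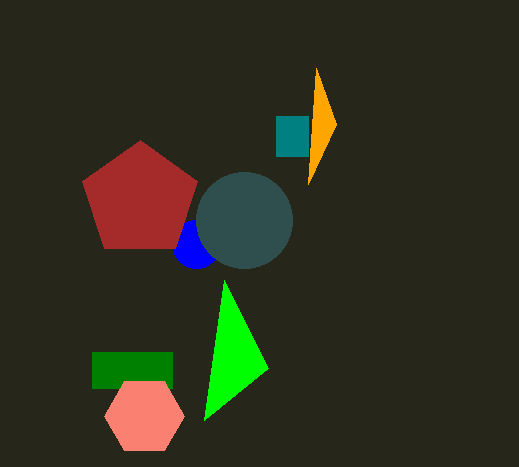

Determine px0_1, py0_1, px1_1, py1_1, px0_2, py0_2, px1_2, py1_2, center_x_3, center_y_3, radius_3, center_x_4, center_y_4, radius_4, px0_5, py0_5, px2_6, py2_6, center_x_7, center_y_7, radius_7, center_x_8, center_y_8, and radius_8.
px0_1 = 276
py0_1 = 116
px1_1 = 308
py1_1 = 156
px0_2 = 92
py0_2 = 352
px1_2 = 172
py1_2 = 388
center_x_3 = 196
center_y_3 = 244
radius_3 = 24
center_x_4 = 140
center_y_4 = 200
radius_4 = 60
px0_5 = 336
py0_5 = 124
px2_6 = 204
py2_6 = 420
center_x_7 = 244
center_y_7 = 220
radius_7 = 48
center_x_8 = 144
center_y_8 = 416
radius_8 = 40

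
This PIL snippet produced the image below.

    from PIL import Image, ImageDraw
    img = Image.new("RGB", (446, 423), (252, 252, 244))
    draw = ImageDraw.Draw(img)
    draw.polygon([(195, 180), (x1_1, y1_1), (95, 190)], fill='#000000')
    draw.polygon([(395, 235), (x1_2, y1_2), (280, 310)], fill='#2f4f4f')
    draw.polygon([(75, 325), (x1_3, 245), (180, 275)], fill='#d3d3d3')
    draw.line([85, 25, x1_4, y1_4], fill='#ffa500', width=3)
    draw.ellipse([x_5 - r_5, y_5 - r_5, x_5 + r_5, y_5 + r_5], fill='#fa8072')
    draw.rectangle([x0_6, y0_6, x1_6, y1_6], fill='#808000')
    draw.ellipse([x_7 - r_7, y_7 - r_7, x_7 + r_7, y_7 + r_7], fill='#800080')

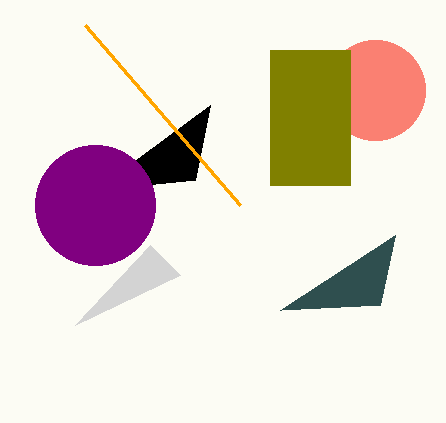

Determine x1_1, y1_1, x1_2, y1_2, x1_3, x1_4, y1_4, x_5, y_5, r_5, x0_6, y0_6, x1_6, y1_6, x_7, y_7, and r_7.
x1_1 = 210
y1_1 = 105
x1_2 = 380
y1_2 = 305
x1_3 = 150
x1_4 = 240
y1_4 = 205
x_5 = 375
y_5 = 90
r_5 = 50
x0_6 = 270
y0_6 = 50
x1_6 = 350
y1_6 = 185
x_7 = 95
y_7 = 205
r_7 = 60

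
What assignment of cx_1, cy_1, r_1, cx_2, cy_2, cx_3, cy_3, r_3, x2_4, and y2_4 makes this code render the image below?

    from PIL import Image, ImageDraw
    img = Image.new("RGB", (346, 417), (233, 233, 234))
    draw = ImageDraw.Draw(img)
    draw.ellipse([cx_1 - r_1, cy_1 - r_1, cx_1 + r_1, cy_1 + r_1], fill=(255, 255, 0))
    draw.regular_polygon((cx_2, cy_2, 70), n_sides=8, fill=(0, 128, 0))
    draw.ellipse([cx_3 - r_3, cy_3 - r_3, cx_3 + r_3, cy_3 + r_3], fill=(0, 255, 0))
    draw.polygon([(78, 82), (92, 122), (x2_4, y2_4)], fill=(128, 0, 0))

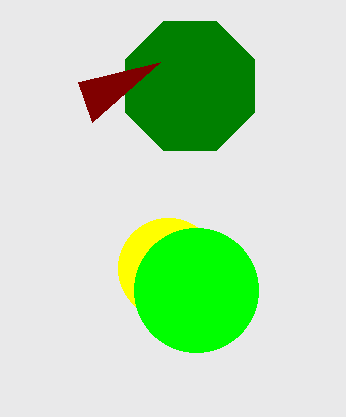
cx_1 = 168, cy_1 = 268, r_1 = 50, cx_2 = 190, cy_2 = 86, cx_3 = 196, cy_3 = 290, r_3 = 62, x2_4 = 160, y2_4 = 62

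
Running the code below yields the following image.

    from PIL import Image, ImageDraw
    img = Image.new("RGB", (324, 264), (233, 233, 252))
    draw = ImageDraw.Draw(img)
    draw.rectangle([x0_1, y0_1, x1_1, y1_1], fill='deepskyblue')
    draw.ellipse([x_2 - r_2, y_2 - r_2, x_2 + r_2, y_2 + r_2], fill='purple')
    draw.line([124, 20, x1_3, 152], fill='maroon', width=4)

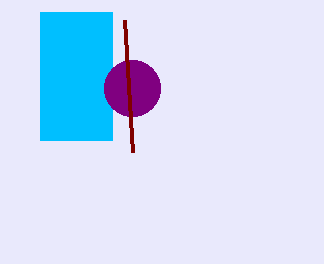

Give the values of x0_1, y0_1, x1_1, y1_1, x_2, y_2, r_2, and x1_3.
x0_1 = 40
y0_1 = 12
x1_1 = 112
y1_1 = 140
x_2 = 132
y_2 = 88
r_2 = 28
x1_3 = 132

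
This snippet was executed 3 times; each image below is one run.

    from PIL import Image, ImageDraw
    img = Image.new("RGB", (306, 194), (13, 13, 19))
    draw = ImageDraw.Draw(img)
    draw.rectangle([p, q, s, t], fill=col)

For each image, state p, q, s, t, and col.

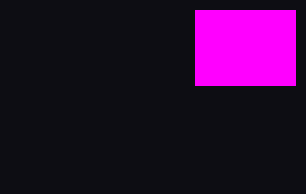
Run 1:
p = 195
q = 10
s = 295
t = 85
col = 'magenta'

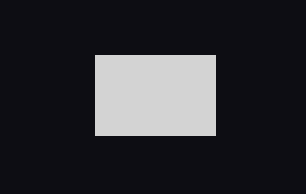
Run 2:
p = 95
q = 55
s = 215
t = 135
col = 'lightgray'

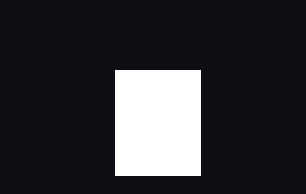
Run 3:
p = 115
q = 70
s = 200
t = 175
col = 'white'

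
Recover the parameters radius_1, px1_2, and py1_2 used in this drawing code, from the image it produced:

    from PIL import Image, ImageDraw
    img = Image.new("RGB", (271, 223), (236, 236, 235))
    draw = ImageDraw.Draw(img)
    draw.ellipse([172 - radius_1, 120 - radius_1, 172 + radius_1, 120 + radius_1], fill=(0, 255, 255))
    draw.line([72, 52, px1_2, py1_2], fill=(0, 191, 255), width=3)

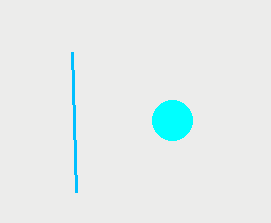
radius_1 = 20
px1_2 = 76
py1_2 = 192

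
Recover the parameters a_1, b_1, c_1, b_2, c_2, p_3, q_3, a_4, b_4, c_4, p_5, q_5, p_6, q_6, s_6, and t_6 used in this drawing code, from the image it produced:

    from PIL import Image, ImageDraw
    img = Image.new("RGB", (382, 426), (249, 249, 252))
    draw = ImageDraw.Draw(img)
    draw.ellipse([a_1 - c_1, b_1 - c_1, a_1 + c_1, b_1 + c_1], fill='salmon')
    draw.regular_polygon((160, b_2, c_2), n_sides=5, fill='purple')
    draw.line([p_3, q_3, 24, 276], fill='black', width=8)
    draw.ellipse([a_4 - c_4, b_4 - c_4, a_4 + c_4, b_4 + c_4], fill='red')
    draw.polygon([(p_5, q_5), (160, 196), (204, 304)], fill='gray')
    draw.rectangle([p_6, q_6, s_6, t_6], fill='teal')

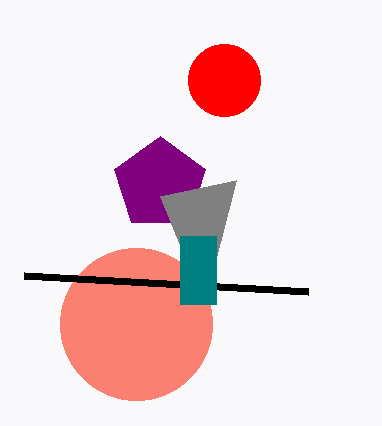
a_1 = 136
b_1 = 324
c_1 = 76
b_2 = 184
c_2 = 48
p_3 = 308
q_3 = 292
a_4 = 224
b_4 = 80
c_4 = 36
p_5 = 236
q_5 = 180
p_6 = 180
q_6 = 236
s_6 = 216
t_6 = 304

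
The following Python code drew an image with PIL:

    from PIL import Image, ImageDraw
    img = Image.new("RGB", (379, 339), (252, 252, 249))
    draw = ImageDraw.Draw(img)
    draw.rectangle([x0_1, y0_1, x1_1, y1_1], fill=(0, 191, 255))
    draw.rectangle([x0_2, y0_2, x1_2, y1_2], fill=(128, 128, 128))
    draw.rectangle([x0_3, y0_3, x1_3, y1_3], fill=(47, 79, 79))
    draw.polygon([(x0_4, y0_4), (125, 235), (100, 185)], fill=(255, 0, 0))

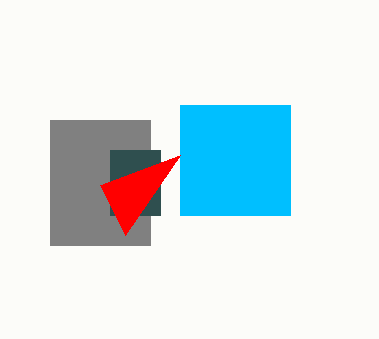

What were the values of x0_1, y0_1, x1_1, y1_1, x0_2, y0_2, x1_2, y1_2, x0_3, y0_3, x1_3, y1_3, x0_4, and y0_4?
x0_1 = 180, y0_1 = 105, x1_1 = 290, y1_1 = 215, x0_2 = 50, y0_2 = 120, x1_2 = 150, y1_2 = 245, x0_3 = 110, y0_3 = 150, x1_3 = 160, y1_3 = 215, x0_4 = 180, y0_4 = 155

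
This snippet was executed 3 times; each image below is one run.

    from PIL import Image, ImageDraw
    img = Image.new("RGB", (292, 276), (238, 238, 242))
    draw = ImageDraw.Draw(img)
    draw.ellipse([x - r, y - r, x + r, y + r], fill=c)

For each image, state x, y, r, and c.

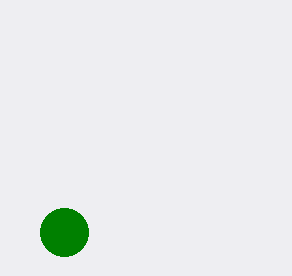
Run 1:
x = 64, y = 232, r = 24, c = 'green'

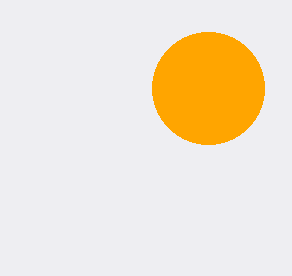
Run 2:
x = 208; y = 88; r = 56; c = 'orange'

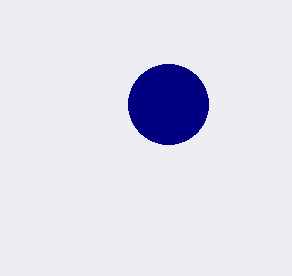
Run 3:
x = 168, y = 104, r = 40, c = 'navy'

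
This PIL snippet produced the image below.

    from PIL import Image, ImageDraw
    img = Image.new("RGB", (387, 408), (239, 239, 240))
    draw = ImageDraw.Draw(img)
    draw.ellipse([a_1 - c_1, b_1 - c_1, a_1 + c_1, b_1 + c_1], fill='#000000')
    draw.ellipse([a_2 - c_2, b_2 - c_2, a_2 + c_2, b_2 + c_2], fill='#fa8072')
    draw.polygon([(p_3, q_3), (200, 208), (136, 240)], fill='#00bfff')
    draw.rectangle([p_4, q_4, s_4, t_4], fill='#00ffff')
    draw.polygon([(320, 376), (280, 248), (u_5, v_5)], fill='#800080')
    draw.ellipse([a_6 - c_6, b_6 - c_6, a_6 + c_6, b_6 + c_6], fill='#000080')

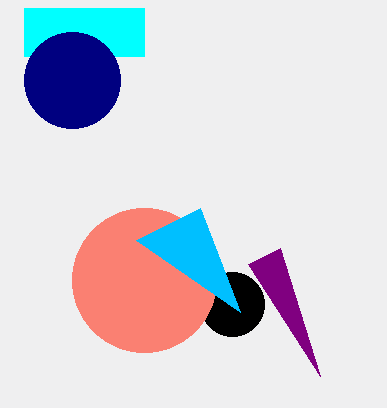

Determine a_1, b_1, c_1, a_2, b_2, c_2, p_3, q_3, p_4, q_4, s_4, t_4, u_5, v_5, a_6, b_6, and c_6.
a_1 = 232, b_1 = 304, c_1 = 32, a_2 = 144, b_2 = 280, c_2 = 72, p_3 = 240, q_3 = 312, p_4 = 24, q_4 = 8, s_4 = 144, t_4 = 56, u_5 = 248, v_5 = 264, a_6 = 72, b_6 = 80, c_6 = 48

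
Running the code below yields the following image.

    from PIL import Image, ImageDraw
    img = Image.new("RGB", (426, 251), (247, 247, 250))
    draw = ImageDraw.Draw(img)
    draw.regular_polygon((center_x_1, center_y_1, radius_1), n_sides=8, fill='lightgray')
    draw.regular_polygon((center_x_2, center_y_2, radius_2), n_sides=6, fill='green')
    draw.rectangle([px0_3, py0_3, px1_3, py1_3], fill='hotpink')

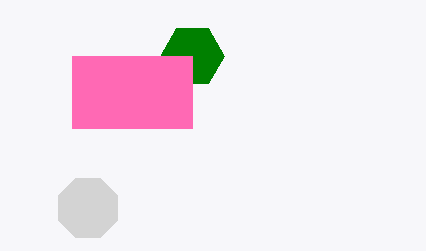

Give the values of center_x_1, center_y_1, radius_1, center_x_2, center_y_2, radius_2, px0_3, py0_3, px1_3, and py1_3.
center_x_1 = 88
center_y_1 = 208
radius_1 = 32
center_x_2 = 192
center_y_2 = 56
radius_2 = 32
px0_3 = 72
py0_3 = 56
px1_3 = 192
py1_3 = 128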